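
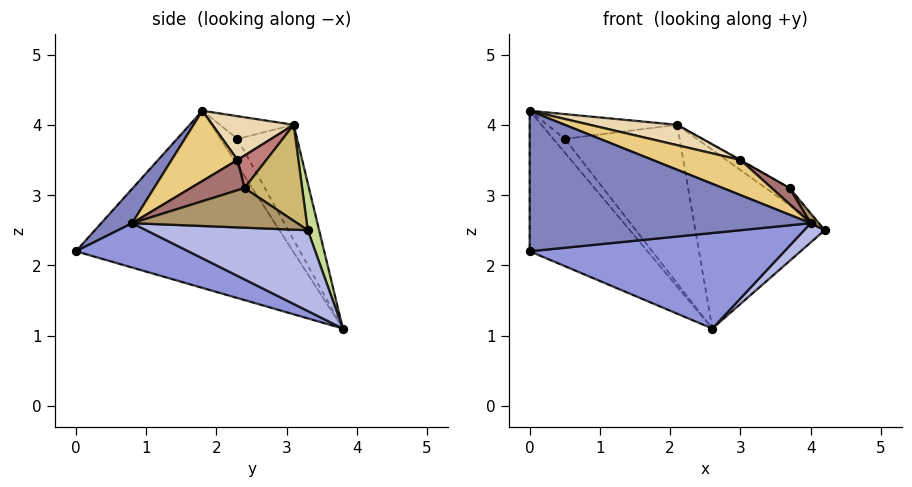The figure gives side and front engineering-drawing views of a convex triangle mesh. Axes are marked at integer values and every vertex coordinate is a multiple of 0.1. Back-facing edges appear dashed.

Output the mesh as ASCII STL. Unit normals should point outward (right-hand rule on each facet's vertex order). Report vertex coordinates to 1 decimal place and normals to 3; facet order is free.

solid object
 facet normal -0.808 0.438 -0.395
  outer loop
   vertex 2.6 3.8 1.1
   vertex 0.0 0.0 2.2
   vertex 0.0 1.8 4.2
  endloop
 endfacet
 facet normal 0.081 -0.741 0.667
  outer loop
   vertex 4.0 0.8 2.6
   vertex 0.0 1.8 4.2
   vertex 0.0 0.0 2.2
  endloop
 endfacet
 facet normal 0.167 -0.378 -0.911
  outer loop
   vertex 4.0 0.8 2.6
   vertex 0.0 0.0 2.2
   vertex 2.6 3.8 1.1
  endloop
 endfacet
 facet normal 0.642 -0.082 -0.763
  outer loop
   vertex 4.0 0.8 2.6
   vertex 2.6 3.8 1.1
   vertex 4.2 3.3 2.5
  endloop
 endfacet
 facet normal -0.785 0.534 -0.314
  outer loop
   vertex 0.5 2.3 3.8
   vertex 2.6 3.8 1.1
   vertex 0.0 1.8 4.2
  endloop
 endfacet
 facet normal -0.447 0.787 0.425
  outer loop
   vertex 2.1 3.1 4.0
   vertex 0.5 2.3 3.8
   vertex 0.0 1.8 4.2
  endloop
 endfacet
 facet normal 0.085 0.965 0.248
  outer loop
   vertex 2.1 3.1 4.0
   vertex 4.2 3.3 2.5
   vertex 2.6 3.8 1.1
  endloop
 endfacet
 facet normal -0.457 0.880 0.134
  outer loop
   vertex 2.1 3.1 4.0
   vertex 2.6 3.8 1.1
   vertex 0.5 2.3 3.8
  endloop
 endfacet
 facet normal 0.796 -0.040 0.604
  outer loop
   vertex 3.7 2.4 3.1
   vertex 4.0 0.8 2.6
   vertex 4.2 3.3 2.5
  endloop
 endfacet
 facet normal 0.551 0.229 0.802
  outer loop
   vertex 3.7 2.4 3.1
   vertex 4.2 3.3 2.5
   vertex 2.1 3.1 4.0
  endloop
 endfacet
 facet normal 0.268 -0.358 0.894
  outer loop
   vertex 3.0 2.3 3.5
   vertex 0.0 1.8 4.2
   vertex 4.0 0.8 2.6
  endloop
 endfacet
 facet normal 0.262 -0.282 0.923
  outer loop
   vertex 3.0 2.3 3.5
   vertex 2.1 3.1 4.0
   vertex 0.0 1.8 4.2
  endloop
 endfacet
 facet normal 0.507 -0.169 0.845
  outer loop
   vertex 3.0 2.3 3.5
   vertex 4.0 0.8 2.6
   vertex 3.7 2.4 3.1
  endloop
 endfacet
 facet normal 0.495 0.013 0.869
  outer loop
   vertex 3.0 2.3 3.5
   vertex 3.7 2.4 3.1
   vertex 2.1 3.1 4.0
  endloop
 endfacet
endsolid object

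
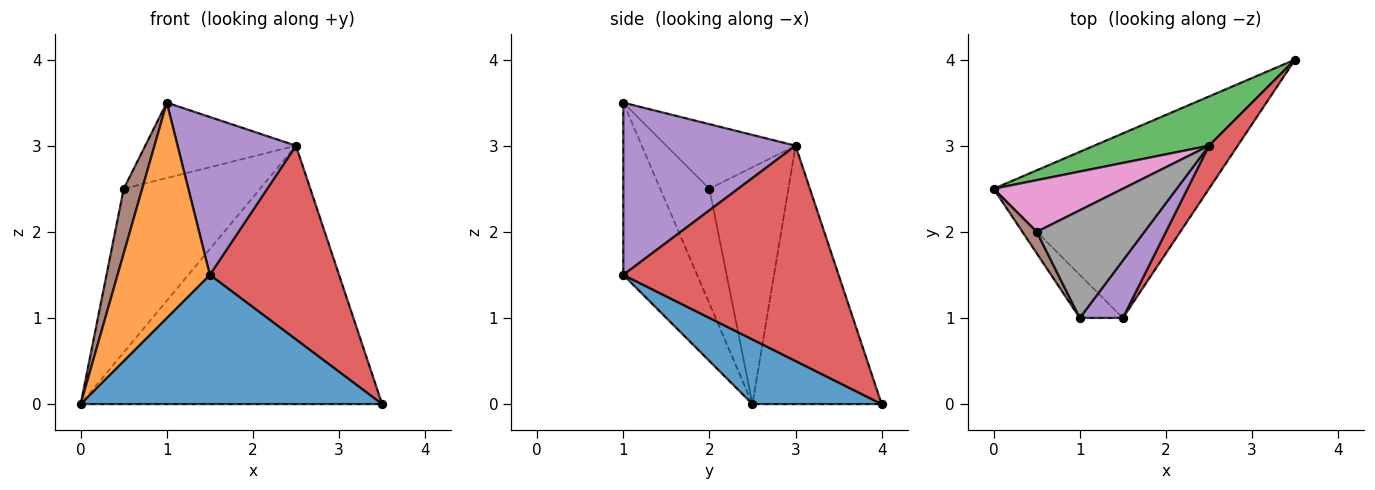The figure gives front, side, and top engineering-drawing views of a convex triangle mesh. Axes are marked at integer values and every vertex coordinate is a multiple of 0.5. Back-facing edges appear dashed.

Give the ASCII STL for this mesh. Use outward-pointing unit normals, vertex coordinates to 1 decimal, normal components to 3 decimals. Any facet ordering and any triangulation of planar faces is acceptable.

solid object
 facet normal 0.239 -0.557 -0.796
  outer loop
   vertex 1.5 1.0 1.5
   vertex 0.0 2.5 0.0
   vertex 3.5 4.0 0.0
  endloop
 endfacet
 facet normal -0.617 -0.772 -0.154
  outer loop
   vertex 1.0 1.0 3.5
   vertex 0.0 2.5 0.0
   vertex 1.5 1.0 1.5
  endloop
 endfacet
 facet normal -0.388 0.905 0.172
  outer loop
   vertex 2.5 3.0 3.0
   vertex 3.5 4.0 0.0
   vertex 0.0 2.5 0.0
  endloop
 endfacet
 facet normal 0.852 -0.511 0.114
  outer loop
   vertex 2.5 3.0 3.0
   vertex 1.5 1.0 1.5
   vertex 3.5 4.0 0.0
  endloop
 endfacet
 facet normal 0.807 -0.555 0.202
  outer loop
   vertex 2.5 3.0 3.0
   vertex 1.0 1.0 3.5
   vertex 1.5 1.0 1.5
  endloop
 endfacet
 facet normal -0.930 -0.349 0.116
  outer loop
   vertex 0.5 2.0 2.5
   vertex 0.0 2.5 0.0
   vertex 1.0 1.0 3.5
  endloop
 endfacet
 facet normal -0.483 0.835 0.264
  outer loop
   vertex 0.5 2.0 2.5
   vertex 2.5 3.0 3.0
   vertex 0.0 2.5 0.0
  endloop
 endfacet
 facet normal -0.441 0.515 0.735
  outer loop
   vertex 0.5 2.0 2.5
   vertex 1.0 1.0 3.5
   vertex 2.5 3.0 3.0
  endloop
 endfacet
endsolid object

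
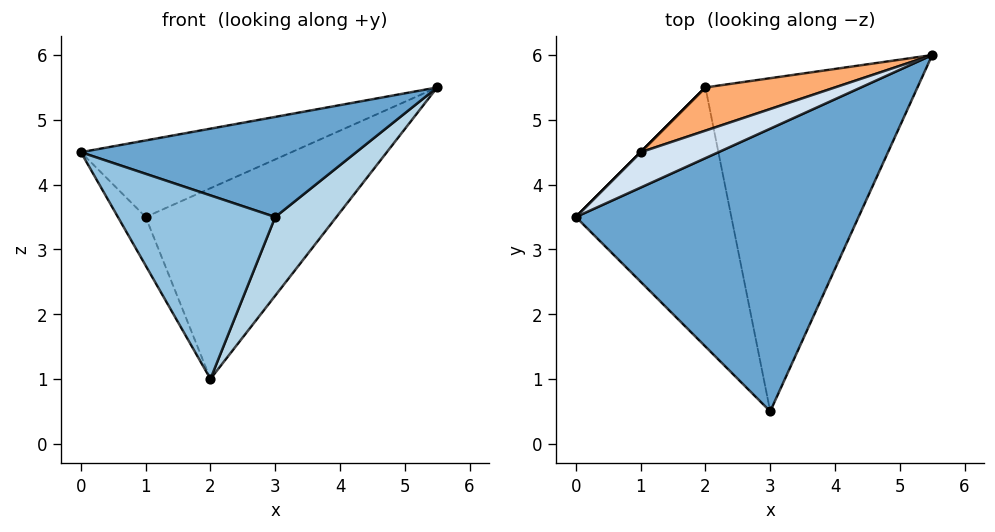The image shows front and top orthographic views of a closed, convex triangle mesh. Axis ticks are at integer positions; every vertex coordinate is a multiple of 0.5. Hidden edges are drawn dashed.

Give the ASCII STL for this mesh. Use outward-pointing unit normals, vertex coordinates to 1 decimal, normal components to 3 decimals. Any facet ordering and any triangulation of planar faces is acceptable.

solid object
 facet normal -0.020 -0.334 0.942
  outer loop
   vertex 3.0 0.5 3.5
   vertex 5.5 6.0 5.5
   vertex 0.0 3.5 4.5
  endloop
 endfacet
 facet normal -0.648 -0.440 -0.622
  outer loop
   vertex 2.0 5.5 1.0
   vertex 3.0 0.5 3.5
   vertex 0.0 3.5 4.5
  endloop
 endfacet
 facet normal 0.789 -0.141 -0.598
  outer loop
   vertex 2.0 5.5 1.0
   vertex 5.5 6.0 5.5
   vertex 3.0 0.5 3.5
  endloop
 endfacet
 facet normal -0.439 0.816 0.376
  outer loop
   vertex 1.0 4.5 3.5
   vertex 0.0 3.5 4.5
   vertex 5.5 6.0 5.5
  endloop
 endfacet
 facet normal -0.707 0.707 0.000
  outer loop
   vertex 1.0 4.5 3.5
   vertex 2.0 5.5 1.0
   vertex 0.0 3.5 4.5
  endloop
 endfacet
 facet normal -0.390 0.898 0.203
  outer loop
   vertex 1.0 4.5 3.5
   vertex 5.5 6.0 5.5
   vertex 2.0 5.5 1.0
  endloop
 endfacet
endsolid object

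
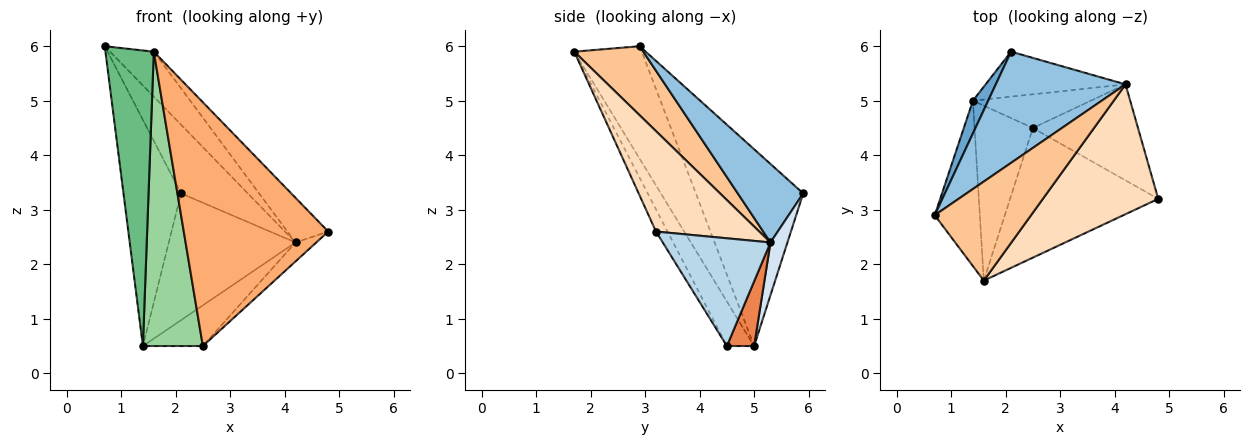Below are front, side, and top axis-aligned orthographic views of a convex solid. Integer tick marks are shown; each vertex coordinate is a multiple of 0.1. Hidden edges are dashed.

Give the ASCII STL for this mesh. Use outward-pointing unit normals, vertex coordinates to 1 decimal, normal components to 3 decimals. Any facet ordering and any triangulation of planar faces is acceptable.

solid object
 facet normal -0.879 0.472 0.068
  outer loop
   vertex 1.4 5.0 0.5
   vertex 0.7 2.9 6.0
   vertex 2.1 5.9 3.3
  endloop
 endfacet
 facet normal 0.458 0.467 0.756
  outer loop
   vertex 4.2 5.3 2.4
   vertex 2.1 5.9 3.3
   vertex 0.7 2.9 6.0
  endloop
 endfacet
 facet normal 0.709 0.137 -0.692
  outer loop
   vertex 4.2 5.3 2.4
   vertex 4.8 3.2 2.6
   vertex 2.5 4.5 0.5
  endloop
 endfacet
 facet normal 0.125 0.935 -0.332
  outer loop
   vertex 4.2 5.3 2.4
   vertex 1.4 5.0 0.5
   vertex 2.1 5.9 3.3
  endloop
 endfacet
 facet normal 0.330 0.727 -0.602
  outer loop
   vertex 4.2 5.3 2.4
   vertex 2.5 4.5 0.5
   vertex 1.4 5.0 0.5
  endloop
 endfacet
 facet normal -0.070 -0.881 -0.468
  outer loop
   vertex 1.6 1.7 5.9
   vertex 2.5 4.5 0.5
   vertex 4.8 3.2 2.6
  endloop
 endfacet
 facet normal 0.547 0.346 0.762
  outer loop
   vertex 1.6 1.7 5.9
   vertex 4.2 5.3 2.4
   vertex 0.7 2.9 6.0
  endloop
 endfacet
 facet normal 0.635 0.251 0.730
  outer loop
   vertex 1.6 1.7 5.9
   vertex 4.8 3.2 2.6
   vertex 4.2 5.3 2.4
  endloop
 endfacet
 facet normal -0.773 -0.554 -0.310
  outer loop
   vertex 1.6 1.7 5.9
   vertex 0.7 2.9 6.0
   vertex 1.4 5.0 0.5
  endloop
 endfacet
 facet normal -0.364 -0.801 -0.476
  outer loop
   vertex 1.6 1.7 5.9
   vertex 1.4 5.0 0.5
   vertex 2.5 4.5 0.5
  endloop
 endfacet
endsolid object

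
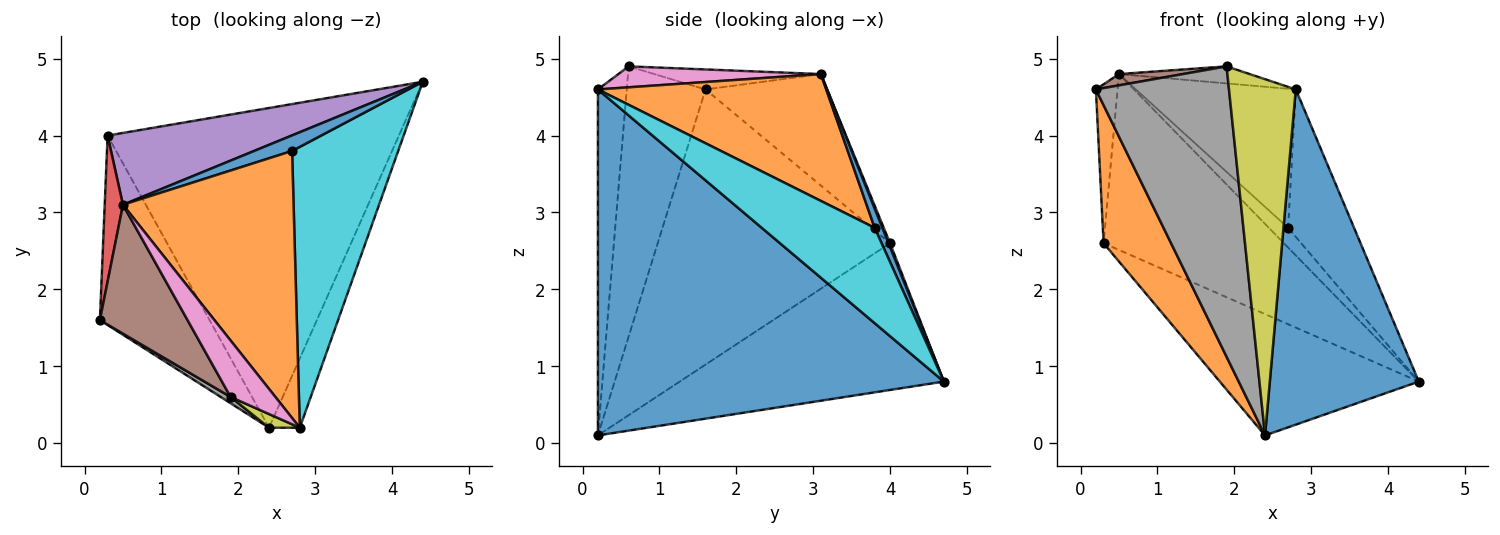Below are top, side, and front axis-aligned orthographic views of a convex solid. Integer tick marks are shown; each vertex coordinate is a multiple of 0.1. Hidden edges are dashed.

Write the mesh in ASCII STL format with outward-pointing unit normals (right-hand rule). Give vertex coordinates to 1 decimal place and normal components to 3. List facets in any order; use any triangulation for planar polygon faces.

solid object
 facet normal 0.915 -0.394 -0.081
  outer loop
   vertex 2.4 0.2 0.1
   vertex 4.4 4.7 0.8
   vertex 2.8 0.2 4.6
  endloop
 endfacet
 facet normal -0.897 -0.260 -0.357
  outer loop
   vertex 0.3 4.0 2.6
   vertex 2.4 0.2 0.1
   vertex 0.2 1.6 4.6
  endloop
 endfacet
 facet normal -0.426 0.321 -0.846
  outer loop
   vertex 0.3 4.0 2.6
   vertex 4.4 4.7 0.8
   vertex 2.4 0.2 0.1
  endloop
 endfacet
 facet normal -0.972 0.173 0.159
  outer loop
   vertex 0.5 3.1 4.8
   vertex 0.3 4.0 2.6
   vertex 0.2 1.6 4.6
  endloop
 endfacet
 facet normal 0.008 0.926 0.378
  outer loop
   vertex 0.5 3.1 4.8
   vertex 4.4 4.7 0.8
   vertex 0.3 4.0 2.6
  endloop
 endfacet
 facet normal -0.222 -0.085 0.971
  outer loop
   vertex 1.9 0.6 4.9
   vertex 0.5 3.1 4.8
   vertex 0.2 1.6 4.6
  endloop
 endfacet
 facet normal 0.408 0.264 0.874
  outer loop
   vertex 1.9 0.6 4.9
   vertex 2.8 0.2 4.6
   vertex 0.5 3.1 4.8
  endloop
 endfacet
 facet normal -0.509 -0.860 0.019
  outer loop
   vertex 1.9 0.6 4.9
   vertex 0.2 1.6 4.6
   vertex 2.4 0.2 0.1
  endloop
 endfacet
 facet normal -0.396 -0.918 0.035
  outer loop
   vertex 1.9 0.6 4.9
   vertex 2.4 0.2 0.1
   vertex 2.8 0.2 4.6
  endloop
 endfacet
 facet normal 0.623 0.364 0.693
  outer loop
   vertex 2.7 3.8 2.8
   vertex 2.8 0.2 4.6
   vertex 4.4 4.7 0.8
  endloop
 endfacet
 facet normal 0.299 0.749 0.591
  outer loop
   vertex 2.7 3.8 2.8
   vertex 4.4 4.7 0.8
   vertex 0.5 3.1 4.8
  endloop
 endfacet
 facet normal 0.550 0.386 0.740
  outer loop
   vertex 2.7 3.8 2.8
   vertex 0.5 3.1 4.8
   vertex 2.8 0.2 4.6
  endloop
 endfacet
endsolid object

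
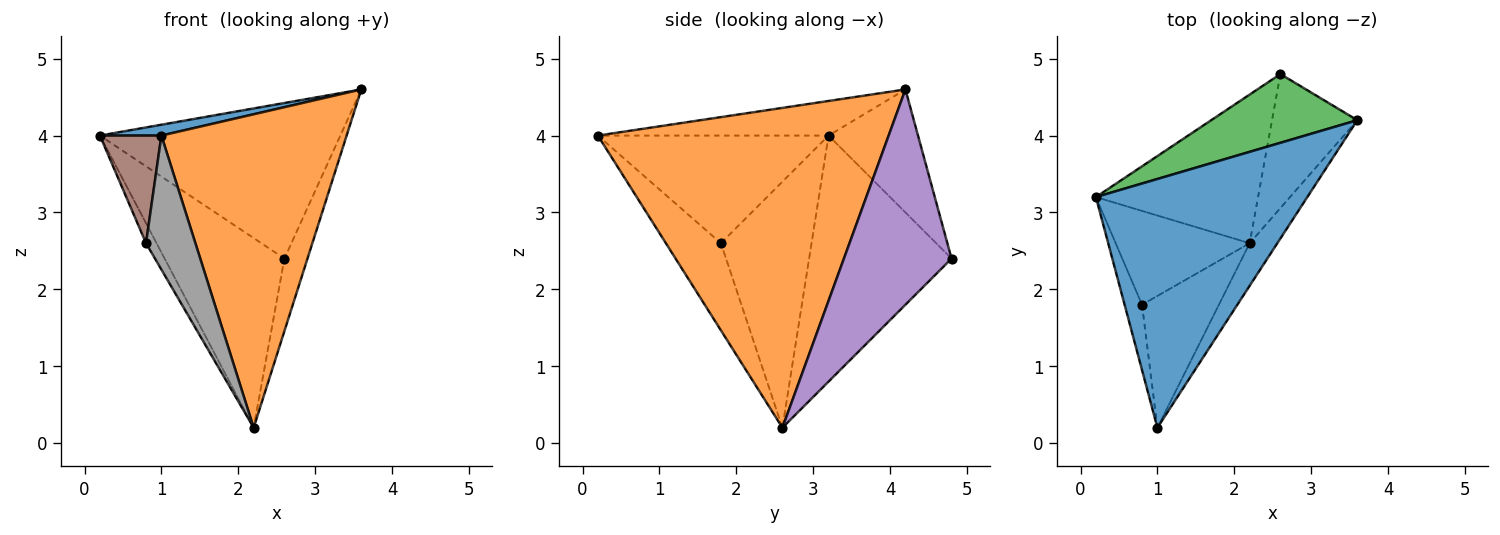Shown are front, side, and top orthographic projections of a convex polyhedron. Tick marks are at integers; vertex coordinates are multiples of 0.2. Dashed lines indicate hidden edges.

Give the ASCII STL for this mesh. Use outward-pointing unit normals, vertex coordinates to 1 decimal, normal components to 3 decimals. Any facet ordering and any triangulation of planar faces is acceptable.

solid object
 facet normal -0.161 -0.043 0.986
  outer loop
   vertex 1.0 0.2 4.0
   vertex 3.6 4.2 4.6
   vertex 0.2 3.2 4.0
  endloop
 endfacet
 facet normal 0.841 -0.536 -0.073
  outer loop
   vertex 2.2 2.6 0.2
   vertex 3.6 4.2 4.6
   vertex 1.0 0.2 4.0
  endloop
 endfacet
 facet normal -0.322 0.866 0.383
  outer loop
   vertex 2.6 4.8 2.4
   vertex 0.2 3.2 4.0
   vertex 3.6 4.2 4.6
  endloop
 endfacet
 facet normal -0.683 0.575 -0.450
  outer loop
   vertex 2.6 4.8 2.4
   vertex 2.2 2.6 0.2
   vertex 0.2 3.2 4.0
  endloop
 endfacet
 facet normal 0.912 0.195 -0.361
  outer loop
   vertex 2.6 4.8 2.4
   vertex 3.6 4.2 4.6
   vertex 2.2 2.6 0.2
  endloop
 endfacet
 facet normal -0.955 -0.255 -0.155
  outer loop
   vertex 0.8 1.8 2.6
   vertex 1.0 0.2 4.0
   vertex 0.2 3.2 4.0
  endloop
 endfacet
 facet normal -0.874 0.101 -0.476
  outer loop
   vertex 0.8 1.8 2.6
   vertex 0.2 3.2 4.0
   vertex 2.2 2.6 0.2
  endloop
 endfacet
 facet normal -0.622 -0.558 -0.549
  outer loop
   vertex 0.8 1.8 2.6
   vertex 2.2 2.6 0.2
   vertex 1.0 0.2 4.0
  endloop
 endfacet
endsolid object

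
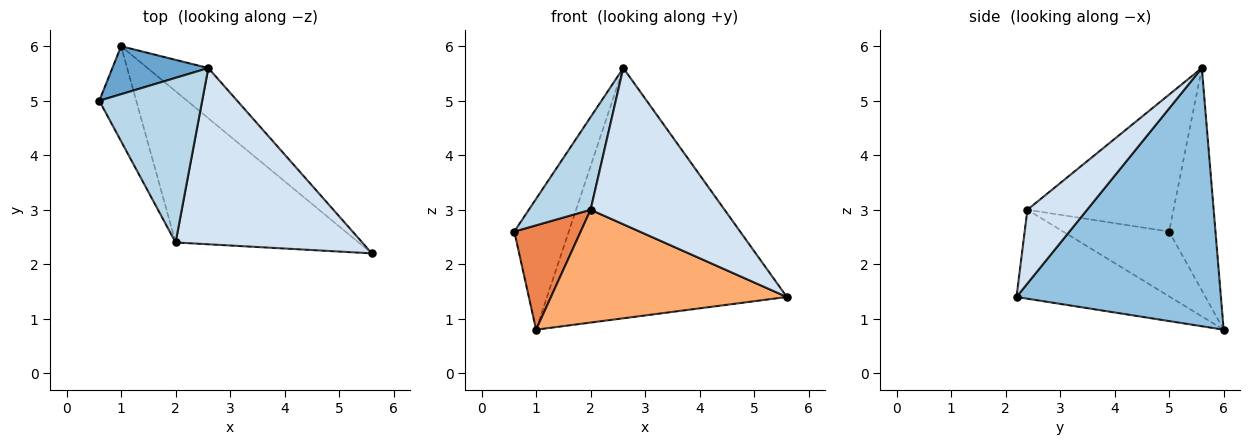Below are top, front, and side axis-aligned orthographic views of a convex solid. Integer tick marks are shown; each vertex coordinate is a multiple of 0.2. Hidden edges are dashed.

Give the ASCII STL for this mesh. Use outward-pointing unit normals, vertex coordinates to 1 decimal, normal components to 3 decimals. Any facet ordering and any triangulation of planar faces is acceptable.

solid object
 facet normal -0.624 0.734 0.269
  outer loop
   vertex 1.0 6.0 0.8
   vertex 0.6 5.0 2.6
   vertex 2.6 5.6 5.6
  endloop
 endfacet
 facet normal 0.641 0.752 -0.151
  outer loop
   vertex 1.0 6.0 0.8
   vertex 2.6 5.6 5.6
   vertex 5.6 2.2 1.4
  endloop
 endfacet
 facet normal -0.757 -0.320 0.569
  outer loop
   vertex 2.0 2.4 3.0
   vertex 2.6 5.6 5.6
   vertex 0.6 5.0 2.6
  endloop
 endfacet
 facet normal 0.284 -0.636 0.718
  outer loop
   vertex 2.0 2.4 3.0
   vertex 5.6 2.2 1.4
   vertex 2.6 5.6 5.6
  endloop
 endfacet
 facet normal -0.763 -0.478 -0.435
  outer loop
   vertex 2.0 2.4 3.0
   vertex 0.6 5.0 2.6
   vertex 1.0 6.0 0.8
  endloop
 endfacet
 facet normal -0.363 -0.557 -0.747
  outer loop
   vertex 2.0 2.4 3.0
   vertex 1.0 6.0 0.8
   vertex 5.6 2.2 1.4
  endloop
 endfacet
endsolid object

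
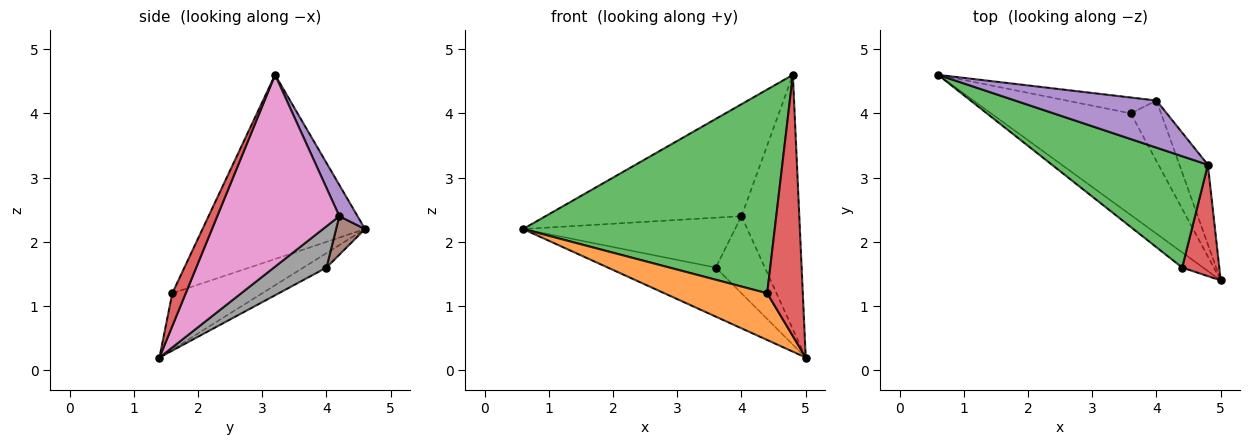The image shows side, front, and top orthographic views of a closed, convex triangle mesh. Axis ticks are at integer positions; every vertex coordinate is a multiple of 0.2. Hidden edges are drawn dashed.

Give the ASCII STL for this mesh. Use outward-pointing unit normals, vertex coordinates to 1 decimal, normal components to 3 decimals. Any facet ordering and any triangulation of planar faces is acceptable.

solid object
 facet normal -0.093 0.433 -0.897
  outer loop
   vertex 3.6 4.0 1.6
   vertex 5.0 1.4 0.2
   vertex 0.6 4.6 2.2
  endloop
 endfacet
 facet normal -0.640 -0.731 -0.238
  outer loop
   vertex 4.4 1.6 1.2
   vertex 0.6 4.6 2.2
   vertex 5.0 1.4 0.2
  endloop
 endfacet
 facet normal -0.493 -0.763 0.417
  outer loop
   vertex 4.4 1.6 1.2
   vertex 4.8 3.2 4.6
   vertex 0.6 4.6 2.2
  endloop
 endfacet
 facet normal 0.328 -0.869 0.370
  outer loop
   vertex 4.4 1.6 1.2
   vertex 5.0 1.4 0.2
   vertex 4.8 3.2 4.6
  endloop
 endfacet
 facet normal 0.085 0.918 0.386
  outer loop
   vertex 4.0 4.2 2.4
   vertex 0.6 4.6 2.2
   vertex 4.8 3.2 4.6
  endloop
 endfacet
 facet normal 0.129 0.945 -0.301
  outer loop
   vertex 4.0 4.2 2.4
   vertex 3.6 4.0 1.6
   vertex 0.6 4.6 2.2
  endloop
 endfacet
 facet normal 0.896 0.424 -0.133
  outer loop
   vertex 4.0 4.2 2.4
   vertex 4.8 3.2 4.6
   vertex 5.0 1.4 0.2
  endloop
 endfacet
 facet normal 0.644 0.601 -0.472
  outer loop
   vertex 4.0 4.2 2.4
   vertex 5.0 1.4 0.2
   vertex 3.6 4.0 1.6
  endloop
 endfacet
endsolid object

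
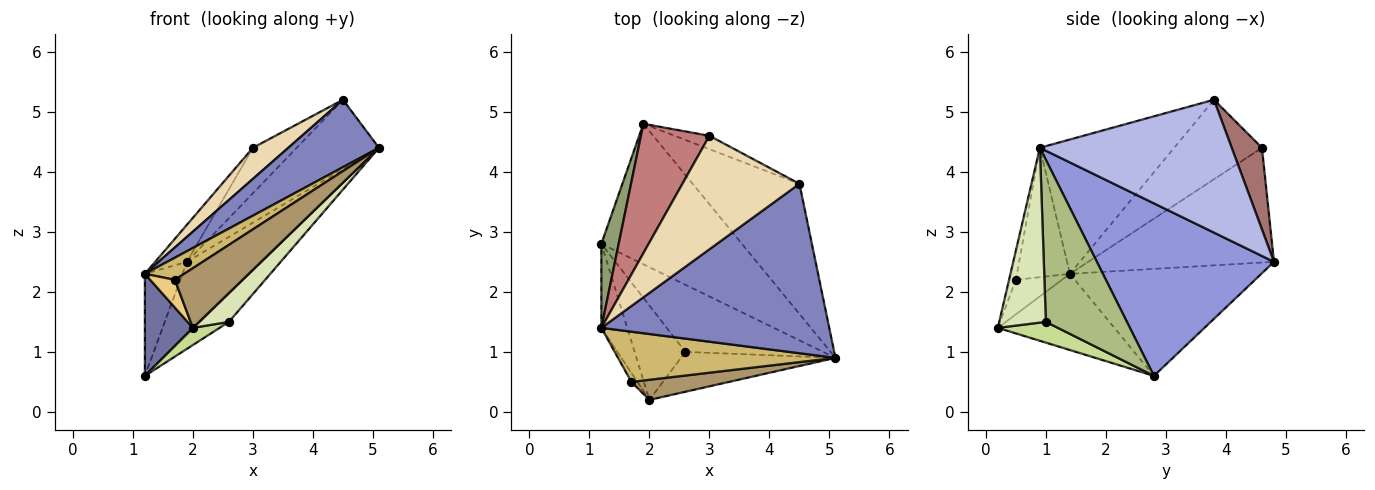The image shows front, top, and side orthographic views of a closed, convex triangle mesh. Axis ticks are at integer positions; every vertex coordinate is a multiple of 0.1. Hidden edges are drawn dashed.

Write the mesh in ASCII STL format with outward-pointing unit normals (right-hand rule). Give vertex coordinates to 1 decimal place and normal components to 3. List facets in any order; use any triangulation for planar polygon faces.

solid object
 facet normal -0.882 -0.364 -0.299
  outer loop
   vertex 1.2 1.4 2.3
   vertex 1.2 2.8 0.6
   vertex 2.0 0.2 1.4
  endloop
 endfacet
 facet normal -0.480 -0.324 0.815
  outer loop
   vertex 1.2 1.4 2.3
   vertex 5.1 0.9 4.4
   vertex 4.5 3.8 5.2
  endloop
 endfacet
 facet normal 0.737 0.312 -0.600
  outer loop
   vertex 1.9 4.8 2.5
   vertex 5.1 0.9 4.4
   vertex 1.2 2.8 0.6
  endloop
 endfacet
 facet normal 0.739 0.317 -0.594
  outer loop
   vertex 1.9 4.8 2.5
   vertex 4.5 3.8 5.2
   vertex 5.1 0.9 4.4
  endloop
 endfacet
 facet normal -0.969 0.190 0.157
  outer loop
   vertex 1.9 4.8 2.5
   vertex 1.2 2.8 0.6
   vertex 1.2 1.4 2.3
  endloop
 endfacet
 facet normal 0.736 0.260 -0.625
  outer loop
   vertex 2.6 1.0 1.5
   vertex 1.2 2.8 0.6
   vertex 5.1 0.9 4.4
  endloop
 endfacet
 facet normal 0.373 -0.166 -0.913
  outer loop
   vertex 2.6 1.0 1.5
   vertex 2.0 0.2 1.4
   vertex 1.2 2.8 0.6
  endloop
 endfacet
 facet normal 0.676 -0.432 -0.597
  outer loop
   vertex 2.6 1.0 1.5
   vertex 5.1 0.9 4.4
   vertex 2.0 0.2 1.4
  endloop
 endfacet
 facet normal -0.095 -0.943 0.318
  outer loop
   vertex 1.7 0.5 2.2
   vertex 2.0 0.2 1.4
   vertex 5.1 0.9 4.4
  endloop
 endfacet
 facet normal -0.478 -0.355 0.803
  outer loop
   vertex 1.7 0.5 2.2
   vertex 5.1 0.9 4.4
   vertex 1.2 1.4 2.3
  endloop
 endfacet
 facet normal -0.871 -0.467 -0.151
  outer loop
   vertex 1.7 0.5 2.2
   vertex 1.2 1.4 2.3
   vertex 2.0 0.2 1.4
  endloop
 endfacet
 facet normal -0.548 -0.221 0.807
  outer loop
   vertex 3.0 4.6 4.4
   vertex 1.2 1.4 2.3
   vertex 4.5 3.8 5.2
  endloop
 endfacet
 facet normal 0.552 0.800 -0.235
  outer loop
   vertex 3.0 4.6 4.4
   vertex 4.5 3.8 5.2
   vertex 1.9 4.8 2.5
  endloop
 endfacet
 facet normal -0.850 0.145 0.507
  outer loop
   vertex 3.0 4.6 4.4
   vertex 1.9 4.8 2.5
   vertex 1.2 1.4 2.3
  endloop
 endfacet
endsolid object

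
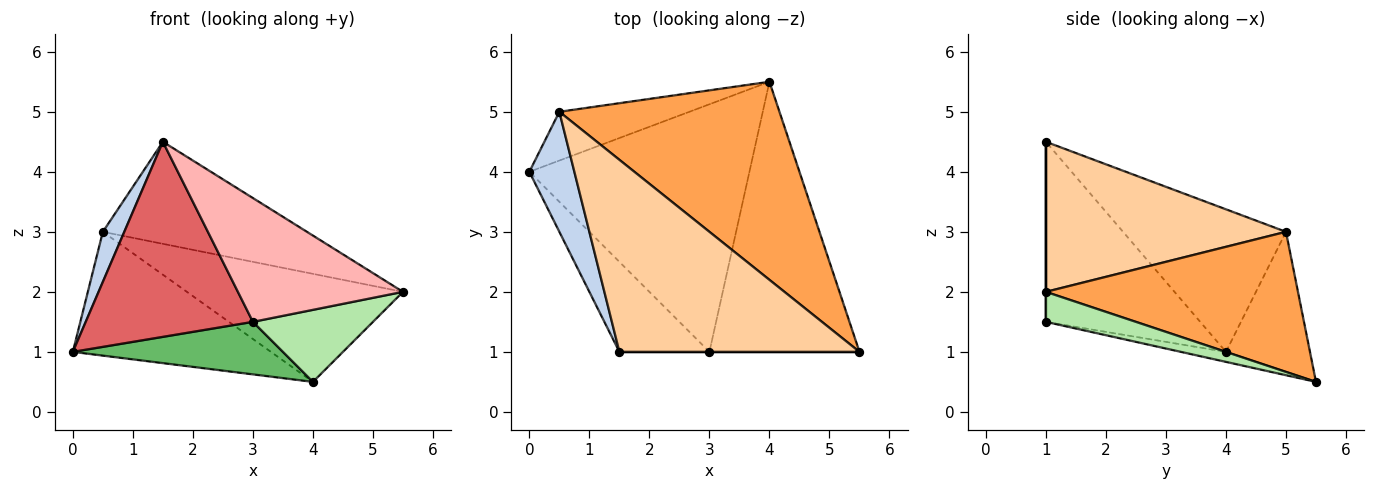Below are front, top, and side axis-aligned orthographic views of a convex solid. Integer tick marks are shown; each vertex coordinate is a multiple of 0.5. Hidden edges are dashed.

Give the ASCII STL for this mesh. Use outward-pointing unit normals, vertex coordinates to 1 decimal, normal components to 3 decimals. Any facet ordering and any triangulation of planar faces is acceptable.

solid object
 facet normal -0.367 0.865 -0.341
  outer loop
   vertex 0.5 5.0 3.0
   vertex 4.0 5.5 0.5
   vertex 0.0 4.0 1.0
  endloop
 endfacet
 facet normal -0.946 -0.124 0.299
  outer loop
   vertex 0.5 5.0 3.0
   vertex 0.0 4.0 1.0
   vertex 1.5 1.0 4.5
  endloop
 endfacet
 facet normal 0.488 0.418 0.766
  outer loop
   vertex 0.5 5.0 3.0
   vertex 5.5 1.0 2.0
   vertex 4.0 5.5 0.5
  endloop
 endfacet
 facet normal 0.483 0.411 0.773
  outer loop
   vertex 0.5 5.0 3.0
   vertex 1.5 1.0 4.5
   vertex 5.5 1.0 2.0
  endloop
 endfacet
 facet normal -0.044 -0.207 -0.977
  outer loop
   vertex 3.0 1.0 1.5
   vertex 0.0 4.0 1.0
   vertex 4.0 5.5 0.5
  endloop
 endfacet
 facet normal 0.190 -0.253 -0.949
  outer loop
   vertex 3.0 1.0 1.5
   vertex 4.0 5.5 0.5
   vertex 5.5 1.0 2.0
  endloop
 endfacet
 facet normal -0.642 -0.696 -0.321
  outer loop
   vertex 3.0 1.0 1.5
   vertex 1.5 1.0 4.5
   vertex 0.0 4.0 1.0
  endloop
 endfacet
 facet normal 0.000 -1.000 0.000
  outer loop
   vertex 3.0 1.0 1.5
   vertex 5.5 1.0 2.0
   vertex 1.5 1.0 4.5
  endloop
 endfacet
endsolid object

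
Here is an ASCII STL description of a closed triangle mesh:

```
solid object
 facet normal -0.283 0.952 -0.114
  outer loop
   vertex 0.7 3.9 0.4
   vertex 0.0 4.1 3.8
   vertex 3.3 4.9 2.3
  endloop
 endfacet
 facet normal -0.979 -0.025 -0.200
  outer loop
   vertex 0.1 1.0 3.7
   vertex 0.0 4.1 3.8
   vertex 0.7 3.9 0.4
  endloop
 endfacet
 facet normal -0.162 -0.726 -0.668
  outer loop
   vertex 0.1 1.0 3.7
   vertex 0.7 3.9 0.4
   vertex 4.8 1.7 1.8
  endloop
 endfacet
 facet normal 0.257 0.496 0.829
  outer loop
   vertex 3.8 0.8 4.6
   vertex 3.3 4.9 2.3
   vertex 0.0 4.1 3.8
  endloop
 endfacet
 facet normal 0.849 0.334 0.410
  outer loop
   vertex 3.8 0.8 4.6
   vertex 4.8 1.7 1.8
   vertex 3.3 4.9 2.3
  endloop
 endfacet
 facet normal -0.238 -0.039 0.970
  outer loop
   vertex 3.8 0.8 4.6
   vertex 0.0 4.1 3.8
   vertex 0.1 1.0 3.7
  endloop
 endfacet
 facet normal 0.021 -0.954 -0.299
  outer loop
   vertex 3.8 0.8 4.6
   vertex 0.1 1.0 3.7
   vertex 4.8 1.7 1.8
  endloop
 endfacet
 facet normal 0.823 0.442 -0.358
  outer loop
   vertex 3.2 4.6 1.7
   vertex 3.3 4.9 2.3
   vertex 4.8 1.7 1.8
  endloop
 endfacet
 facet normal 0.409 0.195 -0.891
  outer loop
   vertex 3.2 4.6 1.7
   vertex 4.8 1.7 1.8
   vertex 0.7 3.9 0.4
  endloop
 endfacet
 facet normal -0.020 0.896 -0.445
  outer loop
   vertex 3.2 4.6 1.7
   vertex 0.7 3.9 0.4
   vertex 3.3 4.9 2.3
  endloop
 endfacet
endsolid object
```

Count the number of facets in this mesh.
10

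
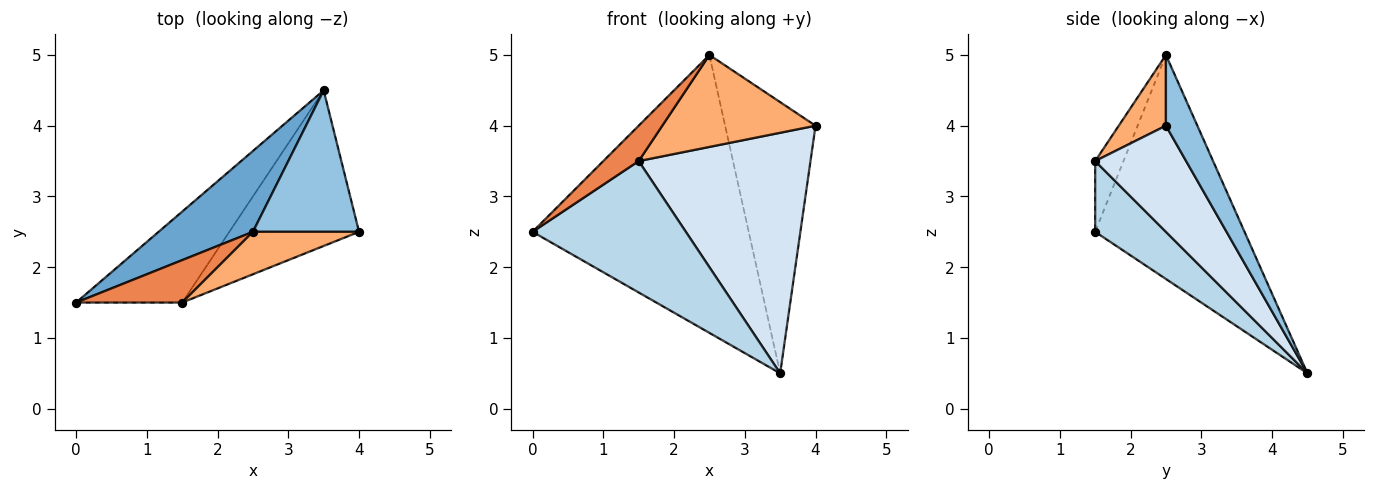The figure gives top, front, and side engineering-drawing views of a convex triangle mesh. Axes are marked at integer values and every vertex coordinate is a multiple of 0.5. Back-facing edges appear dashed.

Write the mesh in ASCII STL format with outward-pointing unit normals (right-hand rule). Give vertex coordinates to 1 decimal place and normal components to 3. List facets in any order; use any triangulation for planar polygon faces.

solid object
 facet normal -0.553 0.800 0.233
  outer loop
   vertex 2.5 2.5 5.0
   vertex 3.5 4.5 0.5
   vertex 0.0 1.5 2.5
  endloop
 endfacet
 facet normal 0.295 0.847 0.442
  outer loop
   vertex 2.5 2.5 5.0
   vertex 4.0 2.5 4.0
   vertex 3.5 4.5 0.5
  endloop
 endfacet
 facet normal 0.355 -0.769 -0.532
  outer loop
   vertex 1.5 1.5 3.5
   vertex 0.0 1.5 2.5
   vertex 3.5 4.5 0.5
  endloop
 endfacet
 facet normal 0.406 -0.767 -0.496
  outer loop
   vertex 1.5 1.5 3.5
   vertex 3.5 4.5 0.5
   vertex 4.0 2.5 4.0
  endloop
 endfacet
 facet normal -0.456 -0.570 0.684
  outer loop
   vertex 1.5 1.5 3.5
   vertex 2.5 2.5 5.0
   vertex 0.0 1.5 2.5
  endloop
 endfacet
 facet normal 0.269 -0.874 0.404
  outer loop
   vertex 1.5 1.5 3.5
   vertex 4.0 2.5 4.0
   vertex 2.5 2.5 5.0
  endloop
 endfacet
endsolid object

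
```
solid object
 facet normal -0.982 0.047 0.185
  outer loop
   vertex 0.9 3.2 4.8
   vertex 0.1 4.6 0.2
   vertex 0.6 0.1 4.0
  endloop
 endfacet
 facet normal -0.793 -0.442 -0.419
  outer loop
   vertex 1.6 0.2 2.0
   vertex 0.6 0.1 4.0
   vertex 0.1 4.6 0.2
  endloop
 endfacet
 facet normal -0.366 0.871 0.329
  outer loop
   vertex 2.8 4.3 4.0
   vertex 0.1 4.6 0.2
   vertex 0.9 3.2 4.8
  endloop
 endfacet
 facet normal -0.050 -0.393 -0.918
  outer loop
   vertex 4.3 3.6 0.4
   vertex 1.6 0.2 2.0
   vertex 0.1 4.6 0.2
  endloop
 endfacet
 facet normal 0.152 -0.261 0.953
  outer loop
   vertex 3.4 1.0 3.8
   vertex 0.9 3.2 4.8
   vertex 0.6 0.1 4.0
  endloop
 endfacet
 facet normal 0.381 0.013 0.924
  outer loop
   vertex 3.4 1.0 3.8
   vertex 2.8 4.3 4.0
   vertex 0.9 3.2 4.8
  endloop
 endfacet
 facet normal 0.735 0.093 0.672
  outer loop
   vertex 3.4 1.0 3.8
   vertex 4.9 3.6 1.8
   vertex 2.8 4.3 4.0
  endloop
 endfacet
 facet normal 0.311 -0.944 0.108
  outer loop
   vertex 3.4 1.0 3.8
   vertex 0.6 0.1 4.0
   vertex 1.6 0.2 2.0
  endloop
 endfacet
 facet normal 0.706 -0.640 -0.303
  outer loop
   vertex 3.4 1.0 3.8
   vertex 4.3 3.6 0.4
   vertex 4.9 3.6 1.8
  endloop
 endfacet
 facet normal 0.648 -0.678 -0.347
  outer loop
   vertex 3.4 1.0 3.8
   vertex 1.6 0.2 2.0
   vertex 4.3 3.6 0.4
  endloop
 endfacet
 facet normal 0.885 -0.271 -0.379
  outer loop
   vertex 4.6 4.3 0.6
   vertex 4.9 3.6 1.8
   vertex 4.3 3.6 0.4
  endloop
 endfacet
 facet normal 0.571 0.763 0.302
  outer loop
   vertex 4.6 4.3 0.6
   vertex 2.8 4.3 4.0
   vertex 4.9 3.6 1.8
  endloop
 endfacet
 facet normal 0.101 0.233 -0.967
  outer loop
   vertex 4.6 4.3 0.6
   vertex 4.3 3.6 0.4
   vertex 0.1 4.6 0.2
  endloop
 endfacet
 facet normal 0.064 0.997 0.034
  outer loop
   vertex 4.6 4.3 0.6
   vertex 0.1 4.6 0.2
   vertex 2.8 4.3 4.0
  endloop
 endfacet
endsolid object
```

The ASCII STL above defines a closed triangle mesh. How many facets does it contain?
14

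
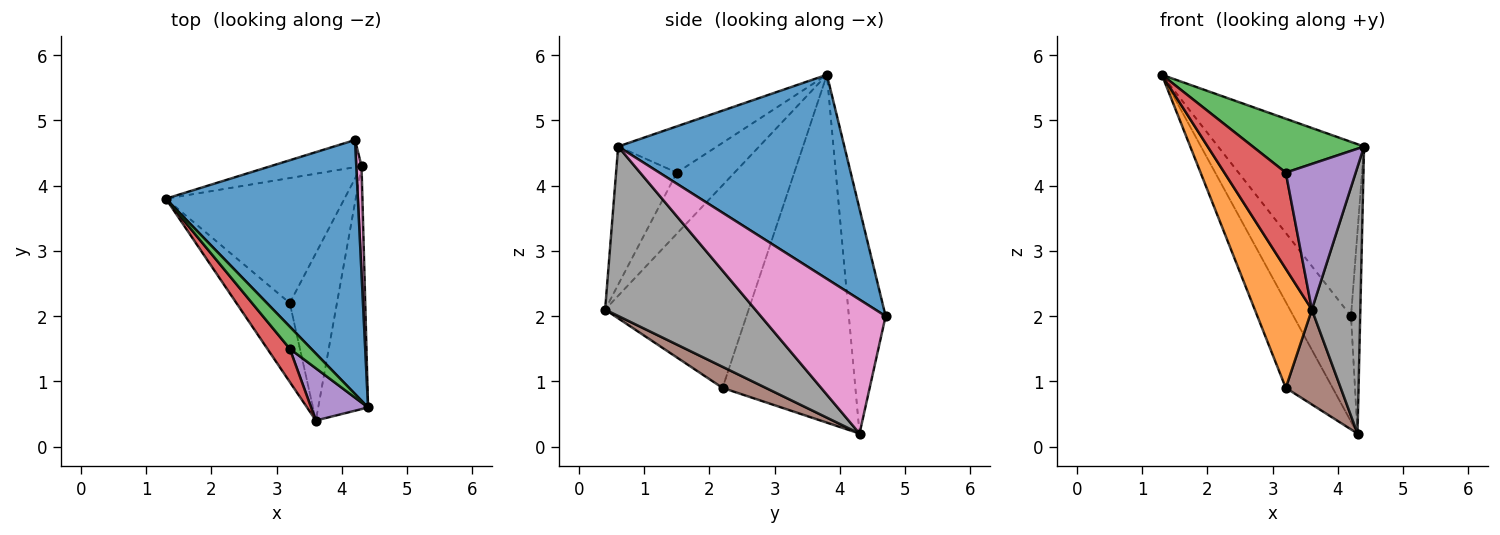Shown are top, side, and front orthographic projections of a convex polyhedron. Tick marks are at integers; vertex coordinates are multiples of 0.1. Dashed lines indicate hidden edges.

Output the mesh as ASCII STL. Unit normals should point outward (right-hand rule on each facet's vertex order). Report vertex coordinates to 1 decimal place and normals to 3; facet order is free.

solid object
 facet normal 0.659 0.425 0.620
  outer loop
   vertex 4.2 4.7 2.0
   vertex 1.3 3.8 5.7
   vertex 4.4 0.6 4.6
  endloop
 endfacet
 facet normal -0.903 -0.359 -0.238
  outer loop
   vertex 3.2 2.2 0.9
   vertex 3.6 0.4 2.1
   vertex 1.3 3.8 5.7
  endloop
 endfacet
 facet normal -0.634 -0.715 0.293
  outer loop
   vertex 3.2 1.5 4.2
   vertex 4.4 0.6 4.6
   vertex 1.3 3.8 5.7
  endloop
 endfacet
 facet normal -0.663 -0.707 0.244
  outer loop
   vertex 3.2 1.5 4.2
   vertex 1.3 3.8 5.7
   vertex 3.6 0.4 2.1
  endloop
 endfacet
 facet normal -0.633 -0.729 0.261
  outer loop
   vertex 3.2 1.5 4.2
   vertex 3.6 0.4 2.1
   vertex 4.4 0.6 4.6
  endloop
 endfacet
 facet normal 0.362 -0.460 -0.811
  outer loop
   vertex 4.3 4.3 0.2
   vertex 3.6 0.4 2.1
   vertex 3.2 2.2 0.9
  endloop
 endfacet
 facet normal 0.997 0.073 0.039
  outer loop
   vertex 4.3 4.3 0.2
   vertex 4.2 4.7 2.0
   vertex 4.4 0.6 4.6
  endloop
 endfacet
 facet normal 0.916 -0.296 -0.270
  outer loop
   vertex 4.3 4.3 0.2
   vertex 4.4 0.6 4.6
   vertex 3.6 0.4 2.1
  endloop
 endfacet
 facet normal -0.526 0.823 -0.212
  outer loop
   vertex 4.3 4.3 0.2
   vertex 1.3 3.8 5.7
   vertex 4.2 4.7 2.0
  endloop
 endfacet
 facet normal -0.849 0.299 -0.436
  outer loop
   vertex 4.3 4.3 0.2
   vertex 3.2 2.2 0.9
   vertex 1.3 3.8 5.7
  endloop
 endfacet
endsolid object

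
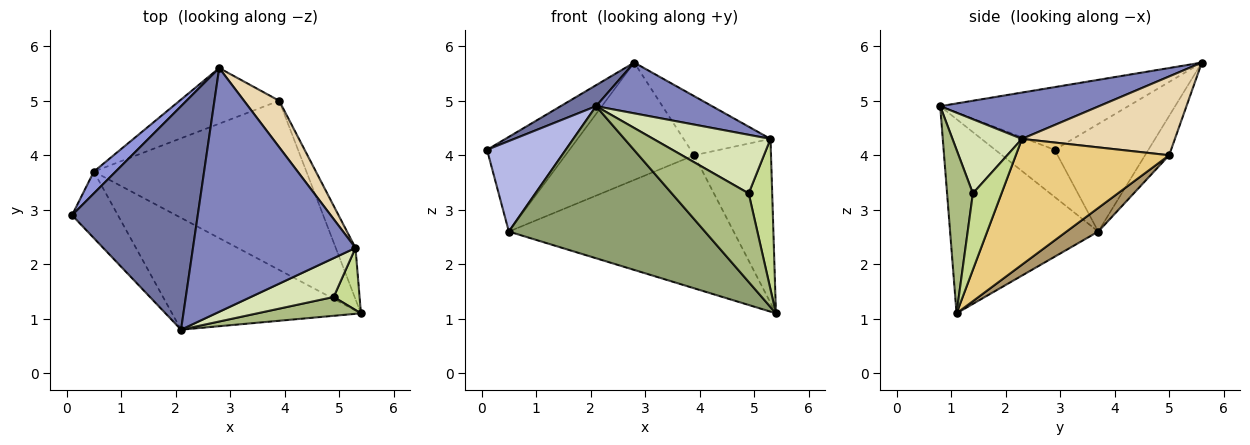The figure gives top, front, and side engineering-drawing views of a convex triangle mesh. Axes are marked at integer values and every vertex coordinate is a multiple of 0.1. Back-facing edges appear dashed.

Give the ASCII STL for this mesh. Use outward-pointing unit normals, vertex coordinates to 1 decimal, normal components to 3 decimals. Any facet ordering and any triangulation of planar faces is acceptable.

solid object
 facet normal -0.445 -0.084 0.892
  outer loop
   vertex 2.1 0.8 4.9
   vertex 2.8 5.6 5.7
   vertex 0.1 2.9 4.1
  endloop
 endfacet
 facet normal 0.269 -0.196 0.943
  outer loop
   vertex 5.3 2.3 4.3
   vertex 2.8 5.6 5.7
   vertex 2.1 0.8 4.9
  endloop
 endfacet
 facet normal -0.742 0.653 0.150
  outer loop
   vertex 0.5 3.7 2.6
   vertex 0.1 2.9 4.1
   vertex 2.8 5.6 5.7
  endloop
 endfacet
 facet normal -0.520 -0.688 -0.506
  outer loop
   vertex 0.5 3.7 2.6
   vertex 2.1 0.8 4.9
   vertex 0.1 2.9 4.1
  endloop
 endfacet
 facet normal -0.520 -0.688 -0.506
  outer loop
   vertex 0.5 3.7 2.6
   vertex 5.4 1.1 1.1
   vertex 2.1 0.8 4.9
  endloop
 endfacet
 facet normal 0.312 -0.929 0.198
  outer loop
   vertex 4.9 1.4 3.3
   vertex 2.1 0.8 4.9
   vertex 5.4 1.1 1.1
  endloop
 endfacet
 facet normal 0.747 -0.614 0.254
  outer loop
   vertex 4.9 1.4 3.3
   vertex 5.4 1.1 1.1
   vertex 5.3 2.3 4.3
  endloop
 endfacet
 facet normal 0.443 -0.747 0.495
  outer loop
   vertex 4.9 1.4 3.3
   vertex 5.3 2.3 4.3
   vertex 2.1 0.8 4.9
  endloop
 endfacet
 facet normal 0.087 0.616 -0.783
  outer loop
   vertex 3.9 5.0 4.0
   vertex 5.4 1.1 1.1
   vertex 0.5 3.7 2.6
  endloop
 endfacet
 facet normal -0.167 0.891 -0.422
  outer loop
   vertex 3.9 5.0 4.0
   vertex 0.5 3.7 2.6
   vertex 2.8 5.6 5.7
  endloop
 endfacet
 facet normal 0.885 0.444 -0.139
  outer loop
   vertex 3.9 5.0 4.0
   vertex 5.3 2.3 4.3
   vertex 5.4 1.1 1.1
  endloop
 endfacet
 facet normal 0.811 0.460 0.362
  outer loop
   vertex 3.9 5.0 4.0
   vertex 2.8 5.6 5.7
   vertex 5.3 2.3 4.3
  endloop
 endfacet
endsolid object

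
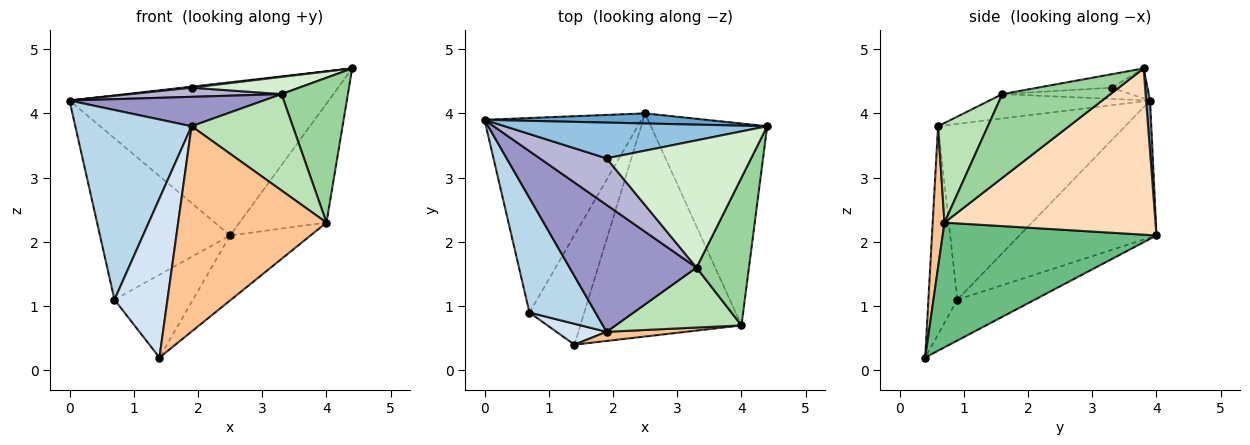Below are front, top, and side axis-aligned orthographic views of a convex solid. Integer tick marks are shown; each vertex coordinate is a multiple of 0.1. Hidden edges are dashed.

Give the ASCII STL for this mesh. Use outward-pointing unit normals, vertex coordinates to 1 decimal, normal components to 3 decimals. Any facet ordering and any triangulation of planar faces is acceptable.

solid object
 facet normal 0.015 0.998 0.066
  outer loop
   vertex 2.5 4.0 2.1
   vertex 0.0 3.9 4.2
   vertex 4.4 3.8 4.7
  endloop
 endfacet
 facet normal -0.114 -0.028 0.993
  outer loop
   vertex 1.9 3.3 4.4
   vertex 4.4 3.8 4.7
   vertex 0.0 3.9 4.2
  endloop
 endfacet
 facet normal -0.809 -0.503 0.304
  outer loop
   vertex 0.7 0.9 1.1
   vertex 1.9 0.6 3.8
   vertex 0.0 3.9 4.2
  endloop
 endfacet
 facet normal -0.476 -0.872 0.115
  outer loop
   vertex 0.7 0.9 1.1
   vertex 1.4 0.4 0.2
   vertex 1.9 0.6 3.8
  endloop
 endfacet
 facet normal -0.558 0.530 -0.639
  outer loop
   vertex 0.7 0.9 1.1
   vertex 0.0 3.9 4.2
   vertex 2.5 4.0 2.1
  endloop
 endfacet
 facet normal -0.511 0.518 -0.686
  outer loop
   vertex 0.7 0.9 1.1
   vertex 2.5 4.0 2.1
   vertex 1.4 0.4 0.2
  endloop
 endfacet
 facet normal 0.079 -0.996 0.044
  outer loop
   vertex 4.0 0.7 2.3
   vertex 1.9 0.6 3.8
   vertex 1.4 0.4 0.2
  endloop
 endfacet
 facet normal 0.776 0.320 -0.543
  outer loop
   vertex 4.0 0.7 2.3
   vertex 2.5 4.0 2.1
   vertex 4.4 3.8 4.7
  endloop
 endfacet
 facet normal 0.597 0.224 -0.771
  outer loop
   vertex 4.0 0.7 2.3
   vertex 1.4 0.4 0.2
   vertex 2.5 4.0 2.1
  endloop
 endfacet
 facet normal 0.752 -0.462 0.471
  outer loop
   vertex 3.3 1.6 4.3
   vertex 4.0 0.7 2.3
   vertex 4.4 3.8 4.7
  endloop
 endfacet
 facet normal 0.385 -0.783 0.487
  outer loop
   vertex 3.3 1.6 4.3
   vertex 1.9 0.6 3.8
   vertex 4.0 0.7 2.3
  endloop
 endfacet
 facet normal -0.092 -0.134 0.987
  outer loop
   vertex 3.3 1.6 4.3
   vertex 4.4 3.8 4.7
   vertex 1.9 3.3 4.4
  endloop
 endfacet
 facet normal -0.184 -0.222 0.958
  outer loop
   vertex 3.3 1.6 4.3
   vertex 0.0 3.9 4.2
   vertex 1.9 0.6 3.8
  endloop
 endfacet
 facet normal -0.162 -0.190 0.968
  outer loop
   vertex 3.3 1.6 4.3
   vertex 1.9 3.3 4.4
   vertex 0.0 3.9 4.2
  endloop
 endfacet
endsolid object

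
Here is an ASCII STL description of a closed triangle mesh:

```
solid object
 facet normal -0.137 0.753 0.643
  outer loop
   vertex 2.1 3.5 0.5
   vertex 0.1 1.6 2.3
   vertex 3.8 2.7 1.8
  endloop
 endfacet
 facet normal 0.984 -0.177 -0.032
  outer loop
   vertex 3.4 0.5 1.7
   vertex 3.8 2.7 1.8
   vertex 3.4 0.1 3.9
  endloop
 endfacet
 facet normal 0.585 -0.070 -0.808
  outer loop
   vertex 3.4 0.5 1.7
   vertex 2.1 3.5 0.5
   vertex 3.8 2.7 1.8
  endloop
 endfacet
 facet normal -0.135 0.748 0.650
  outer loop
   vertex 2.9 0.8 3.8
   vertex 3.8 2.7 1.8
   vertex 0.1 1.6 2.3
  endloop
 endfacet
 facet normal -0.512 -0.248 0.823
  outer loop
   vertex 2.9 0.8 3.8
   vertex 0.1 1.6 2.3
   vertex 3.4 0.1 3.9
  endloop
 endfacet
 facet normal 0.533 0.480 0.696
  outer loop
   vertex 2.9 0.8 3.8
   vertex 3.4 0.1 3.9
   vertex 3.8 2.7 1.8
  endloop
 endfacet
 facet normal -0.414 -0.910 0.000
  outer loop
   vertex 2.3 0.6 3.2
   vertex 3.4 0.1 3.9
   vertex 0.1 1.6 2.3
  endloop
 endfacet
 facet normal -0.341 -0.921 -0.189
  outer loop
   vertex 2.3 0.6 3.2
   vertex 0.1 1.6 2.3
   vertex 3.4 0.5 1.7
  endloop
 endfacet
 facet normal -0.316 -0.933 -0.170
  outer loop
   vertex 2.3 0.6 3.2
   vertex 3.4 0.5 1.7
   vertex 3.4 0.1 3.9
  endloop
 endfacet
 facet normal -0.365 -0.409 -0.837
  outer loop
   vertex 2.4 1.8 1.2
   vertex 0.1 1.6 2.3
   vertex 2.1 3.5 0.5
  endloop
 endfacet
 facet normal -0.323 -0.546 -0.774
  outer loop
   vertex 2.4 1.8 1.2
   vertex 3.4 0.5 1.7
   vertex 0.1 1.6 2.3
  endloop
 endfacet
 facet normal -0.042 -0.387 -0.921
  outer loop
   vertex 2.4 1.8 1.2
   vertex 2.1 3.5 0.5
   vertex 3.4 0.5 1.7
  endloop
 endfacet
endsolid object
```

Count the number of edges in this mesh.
18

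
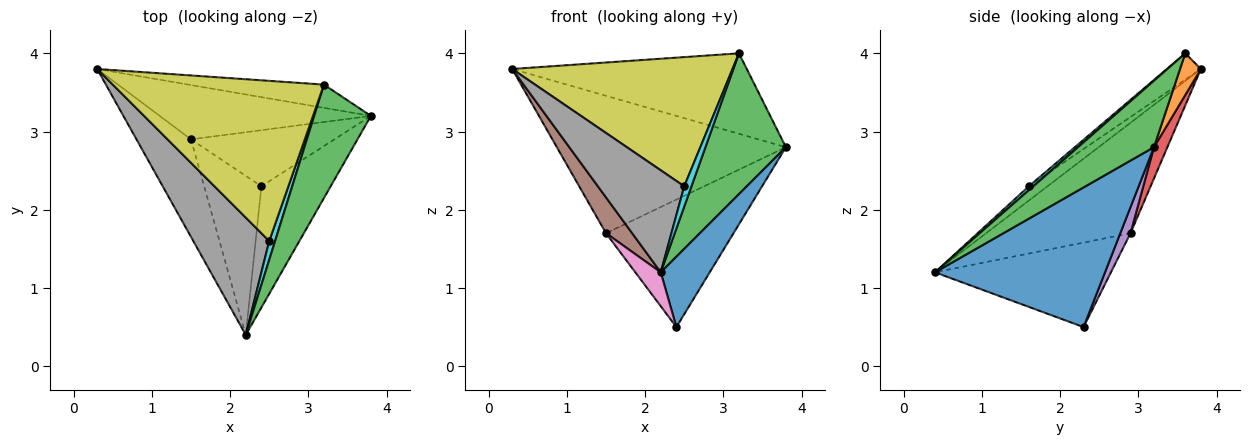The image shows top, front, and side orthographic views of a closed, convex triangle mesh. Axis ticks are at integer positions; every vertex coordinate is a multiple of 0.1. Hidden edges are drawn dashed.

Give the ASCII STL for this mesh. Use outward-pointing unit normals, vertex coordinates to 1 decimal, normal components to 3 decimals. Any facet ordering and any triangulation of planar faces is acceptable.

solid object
 facet normal 0.867 -0.250 -0.430
  outer loop
   vertex 2.4 2.3 0.5
   vertex 3.8 3.2 2.8
   vertex 2.2 0.4 1.2
  endloop
 endfacet
 facet normal 0.085 0.957 -0.277
  outer loop
   vertex 3.2 3.6 4.0
   vertex 3.8 3.2 2.8
   vertex 0.3 3.8 3.8
  endloop
 endfacet
 facet normal 0.592 -0.627 0.505
  outer loop
   vertex 3.2 3.6 4.0
   vertex 2.2 0.4 1.2
   vertex 3.8 3.2 2.8
  endloop
 endfacet
 facet normal 0.054 0.929 -0.367
  outer loop
   vertex 1.5 2.9 1.7
   vertex 0.3 3.8 3.8
   vertex 3.8 3.2 2.8
  endloop
 endfacet
 facet normal 0.073 0.913 -0.402
  outer loop
   vertex 1.5 2.9 1.7
   vertex 3.8 3.2 2.8
   vertex 2.4 2.3 0.5
  endloop
 endfacet
 facet normal -0.885 -0.160 -0.437
  outer loop
   vertex 1.5 2.9 1.7
   vertex 2.2 0.4 1.2
   vertex 0.3 3.8 3.8
  endloop
 endfacet
 facet normal -0.822 -0.119 -0.557
  outer loop
   vertex 1.5 2.9 1.7
   vertex 2.4 2.3 0.5
   vertex 2.2 0.4 1.2
  endloop
 endfacet
 facet normal -0.140 -0.650 0.747
  outer loop
   vertex 2.5 1.6 2.3
   vertex 0.3 3.8 3.8
   vertex 2.2 0.4 1.2
  endloop
 endfacet
 facet normal -0.097 -0.625 0.775
  outer loop
   vertex 2.5 1.6 2.3
   vertex 3.2 3.6 4.0
   vertex 0.3 3.8 3.8
  endloop
 endfacet
 facet normal 0.412 -0.670 0.618
  outer loop
   vertex 2.5 1.6 2.3
   vertex 2.2 0.4 1.2
   vertex 3.2 3.6 4.0
  endloop
 endfacet
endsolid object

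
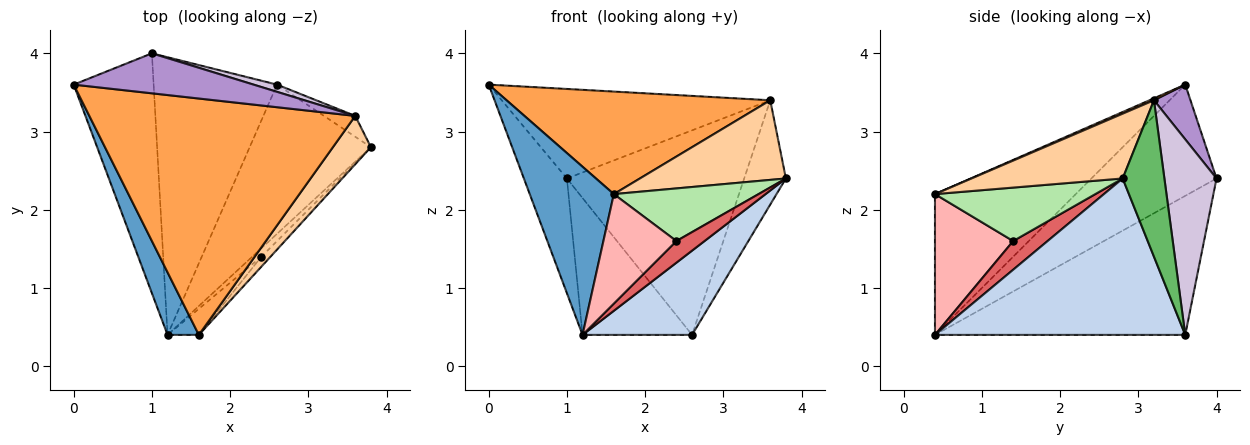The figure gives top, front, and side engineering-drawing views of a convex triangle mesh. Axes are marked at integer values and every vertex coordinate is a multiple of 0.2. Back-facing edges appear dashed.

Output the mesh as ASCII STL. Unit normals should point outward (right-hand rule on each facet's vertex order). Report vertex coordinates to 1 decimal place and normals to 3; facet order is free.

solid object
 facet normal -0.843 -0.504 0.187
  outer loop
   vertex 1.2 0.4 0.4
   vertex 1.6 0.4 2.2
   vertex 0.0 3.6 3.6
  endloop
 endfacet
 facet normal 0.747 -0.327 -0.579
  outer loop
   vertex 1.2 0.4 0.4
   vertex 2.6 3.6 0.4
   vertex 3.8 2.8 2.4
  endloop
 endfacet
 facet normal 0.007 -0.398 0.917
  outer loop
   vertex 3.6 3.2 3.4
   vertex 0.0 3.6 3.6
   vertex 1.6 0.4 2.2
  endloop
 endfacet
 facet normal 0.663 -0.640 0.389
  outer loop
   vertex 3.6 3.2 3.4
   vertex 1.6 0.4 2.2
   vertex 3.8 2.8 2.4
  endloop
 endfacet
 facet normal 0.700 0.700 -0.140
  outer loop
   vertex 3.6 3.2 3.4
   vertex 3.8 2.8 2.4
   vertex 2.6 3.6 0.4
  endloop
 endfacet
 facet normal 0.737 -0.665 -0.126
  outer loop
   vertex 2.4 1.4 1.6
   vertex 3.8 2.8 2.4
   vertex 1.6 0.4 2.2
  endloop
 endfacet
 facet normal 0.752 -0.615 -0.239
  outer loop
   vertex 2.4 1.4 1.6
   vertex 1.2 0.4 0.4
   vertex 3.8 2.8 2.4
  endloop
 endfacet
 facet normal 0.722 -0.673 -0.160
  outer loop
   vertex 2.4 1.4 1.6
   vertex 1.6 0.4 2.2
   vertex 1.2 0.4 0.4
  endloop
 endfacet
 facet normal 0.123 0.906 0.405
  outer loop
   vertex 1.0 4.0 2.4
   vertex 0.0 3.6 3.6
   vertex 3.6 3.2 3.4
  endloop
 endfacet
 facet normal 0.282 0.959 0.034
  outer loop
   vertex 1.0 4.0 2.4
   vertex 3.6 3.2 3.4
   vertex 2.6 3.6 0.4
  endloop
 endfacet
 facet normal -0.782 0.269 -0.562
  outer loop
   vertex 1.0 4.0 2.4
   vertex 1.2 0.4 0.4
   vertex 0.0 3.6 3.6
  endloop
 endfacet
 facet normal -0.711 0.311 -0.631
  outer loop
   vertex 1.0 4.0 2.4
   vertex 2.6 3.6 0.4
   vertex 1.2 0.4 0.4
  endloop
 endfacet
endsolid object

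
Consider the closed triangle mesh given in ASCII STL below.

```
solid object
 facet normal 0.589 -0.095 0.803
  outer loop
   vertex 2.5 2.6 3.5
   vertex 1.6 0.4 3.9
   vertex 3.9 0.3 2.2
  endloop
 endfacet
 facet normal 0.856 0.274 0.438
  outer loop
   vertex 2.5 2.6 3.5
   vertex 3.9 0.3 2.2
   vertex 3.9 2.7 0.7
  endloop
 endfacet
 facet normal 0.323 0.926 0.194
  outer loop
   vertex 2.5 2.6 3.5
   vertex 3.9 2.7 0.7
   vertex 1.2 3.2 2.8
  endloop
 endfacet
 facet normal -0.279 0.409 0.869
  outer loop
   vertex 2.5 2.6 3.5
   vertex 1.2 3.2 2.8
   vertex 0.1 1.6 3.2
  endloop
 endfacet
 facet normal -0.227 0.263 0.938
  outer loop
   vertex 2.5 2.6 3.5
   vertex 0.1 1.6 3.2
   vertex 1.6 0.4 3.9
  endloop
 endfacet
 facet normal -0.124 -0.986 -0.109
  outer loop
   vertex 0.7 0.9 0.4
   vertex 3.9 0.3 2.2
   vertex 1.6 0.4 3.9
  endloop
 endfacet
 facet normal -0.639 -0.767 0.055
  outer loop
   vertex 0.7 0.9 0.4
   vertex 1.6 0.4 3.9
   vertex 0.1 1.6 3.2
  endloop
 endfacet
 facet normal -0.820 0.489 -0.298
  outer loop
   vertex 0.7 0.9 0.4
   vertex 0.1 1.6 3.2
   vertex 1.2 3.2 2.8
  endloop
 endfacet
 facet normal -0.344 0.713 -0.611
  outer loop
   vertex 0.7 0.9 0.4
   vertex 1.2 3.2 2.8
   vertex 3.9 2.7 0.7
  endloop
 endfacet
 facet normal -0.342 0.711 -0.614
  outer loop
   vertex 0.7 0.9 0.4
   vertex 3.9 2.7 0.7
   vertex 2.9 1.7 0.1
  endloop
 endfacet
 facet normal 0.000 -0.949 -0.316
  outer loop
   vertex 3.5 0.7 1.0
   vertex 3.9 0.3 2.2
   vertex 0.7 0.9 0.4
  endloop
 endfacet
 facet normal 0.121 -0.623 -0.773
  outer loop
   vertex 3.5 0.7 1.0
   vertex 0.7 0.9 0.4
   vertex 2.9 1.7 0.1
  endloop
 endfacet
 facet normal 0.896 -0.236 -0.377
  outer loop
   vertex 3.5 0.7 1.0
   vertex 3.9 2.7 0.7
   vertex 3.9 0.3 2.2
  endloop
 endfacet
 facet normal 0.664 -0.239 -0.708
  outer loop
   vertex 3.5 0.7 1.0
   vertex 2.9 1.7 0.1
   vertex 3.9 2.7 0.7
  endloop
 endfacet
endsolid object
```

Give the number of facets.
14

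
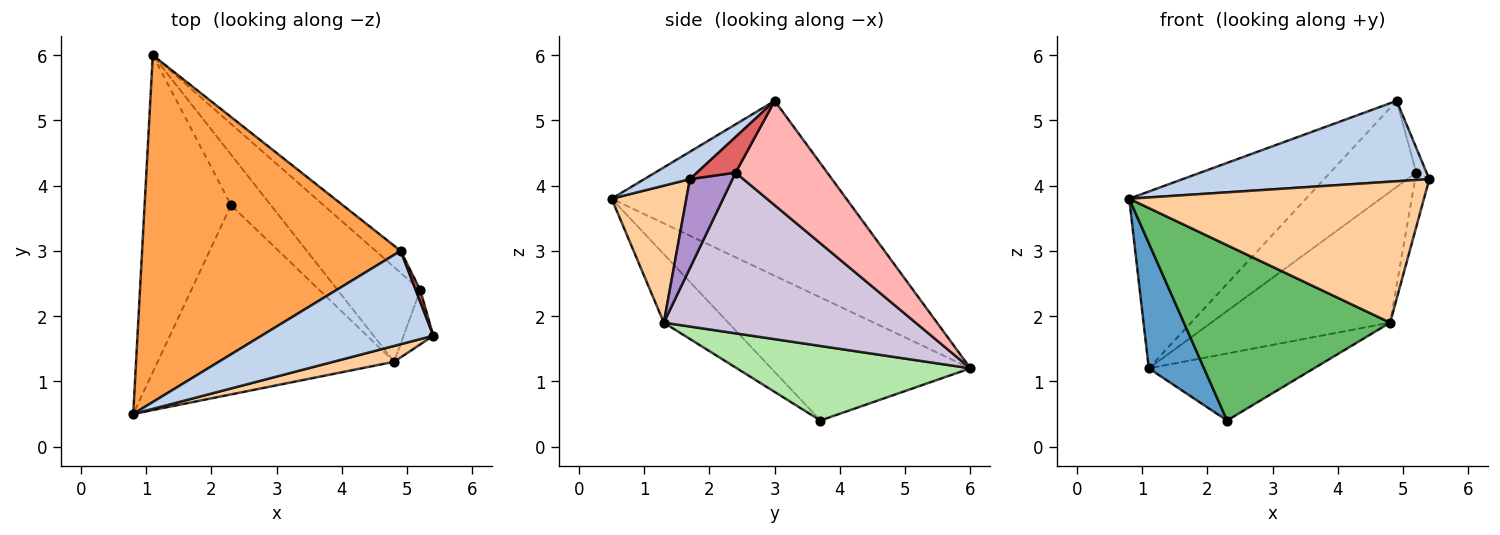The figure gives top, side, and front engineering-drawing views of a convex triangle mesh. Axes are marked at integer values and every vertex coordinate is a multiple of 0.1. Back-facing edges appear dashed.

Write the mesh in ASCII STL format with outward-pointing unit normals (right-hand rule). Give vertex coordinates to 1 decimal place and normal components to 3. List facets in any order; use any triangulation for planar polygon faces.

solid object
 facet normal -0.798 -0.221 -0.560
  outer loop
   vertex 2.3 3.7 0.4
   vertex 0.8 0.5 3.8
   vertex 1.1 6.0 1.2
  endloop
 endfacet
 facet normal 0.120 -0.648 0.752
  outer loop
   vertex 4.9 3.0 5.3
   vertex 0.8 0.5 3.8
   vertex 5.4 1.7 4.1
  endloop
 endfacet
 facet normal -0.516 0.389 0.763
  outer loop
   vertex 4.9 3.0 5.3
   vertex 1.1 6.0 1.2
   vertex 0.8 0.5 3.8
  endloop
 endfacet
 facet normal 0.244 -0.964 0.109
  outer loop
   vertex 4.8 1.3 1.9
   vertex 5.4 1.7 4.1
   vertex 0.8 0.5 3.8
  endloop
 endfacet
 facet normal -0.208 -0.665 -0.717
  outer loop
   vertex 4.8 1.3 1.9
   vertex 0.8 0.5 3.8
   vertex 2.3 3.7 0.4
  endloop
 endfacet
 facet normal 0.748 0.529 -0.400
  outer loop
   vertex 4.8 1.3 1.9
   vertex 2.3 3.7 0.4
   vertex 1.1 6.0 1.2
  endloop
 endfacet
 facet normal 0.959 0.257 0.122
  outer loop
   vertex 5.2 2.4 4.2
   vertex 4.9 3.0 5.3
   vertex 5.4 1.7 4.1
  endloop
 endfacet
 facet normal 0.718 0.674 -0.172
  outer loop
   vertex 5.2 2.4 4.2
   vertex 1.1 6.0 1.2
   vertex 4.9 3.0 5.3
  endloop
 endfacet
 facet normal 0.905 0.302 -0.302
  outer loop
   vertex 5.2 2.4 4.2
   vertex 5.4 1.7 4.1
   vertex 4.8 1.3 1.9
  endloop
 endfacet
 facet normal 0.752 0.534 -0.386
  outer loop
   vertex 5.2 2.4 4.2
   vertex 4.8 1.3 1.9
   vertex 1.1 6.0 1.2
  endloop
 endfacet
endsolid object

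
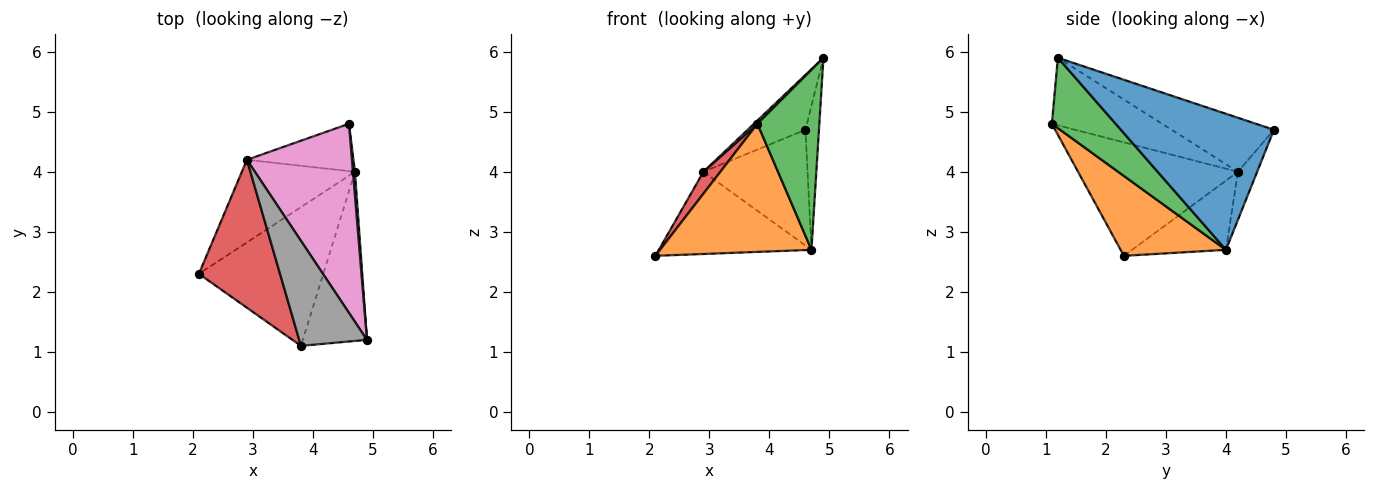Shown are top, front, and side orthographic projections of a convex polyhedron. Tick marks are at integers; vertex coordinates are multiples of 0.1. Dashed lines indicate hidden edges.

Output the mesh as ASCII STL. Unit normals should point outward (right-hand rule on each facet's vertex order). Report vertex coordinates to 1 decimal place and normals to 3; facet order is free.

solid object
 facet normal 0.996 0.088 0.015
  outer loop
   vertex 4.7 4.0 2.7
   vertex 4.6 4.8 4.7
   vertex 4.9 1.2 5.9
  endloop
 endfacet
 facet normal 0.427 -0.614 -0.664
  outer loop
   vertex 4.7 4.0 2.7
   vertex 3.8 1.1 4.8
   vertex 2.1 2.3 2.6
  endloop
 endfacet
 facet normal 0.600 -0.583 -0.547
  outer loop
   vertex 4.7 4.0 2.7
   vertex 4.9 1.2 5.9
   vertex 3.8 1.1 4.8
  endloop
 endfacet
 facet normal -0.810 -0.086 0.579
  outer loop
   vertex 2.9 4.2 4.0
   vertex 2.1 2.3 2.6
   vertex 3.8 1.1 4.8
  endloop
 endfacet
 facet normal -0.398 0.647 -0.651
  outer loop
   vertex 2.9 4.2 4.0
   vertex 4.7 4.0 2.7
   vertex 2.1 2.3 2.6
  endloop
 endfacet
 facet normal -0.168 0.912 -0.373
  outer loop
   vertex 2.9 4.2 4.0
   vertex 4.6 4.8 4.7
   vertex 4.7 4.0 2.7
  endloop
 endfacet
 facet normal -0.443 0.250 0.861
  outer loop
   vertex 2.9 4.2 4.0
   vertex 4.9 1.2 5.9
   vertex 4.6 4.8 4.7
  endloop
 endfacet
 facet normal -0.706 -0.022 0.708
  outer loop
   vertex 2.9 4.2 4.0
   vertex 3.8 1.1 4.8
   vertex 4.9 1.2 5.9
  endloop
 endfacet
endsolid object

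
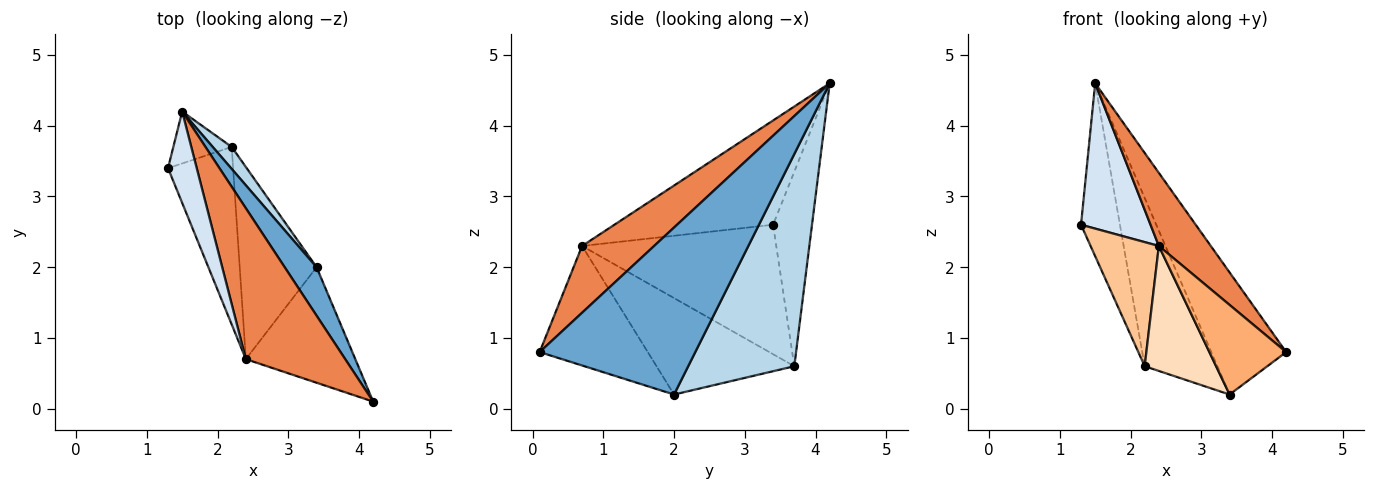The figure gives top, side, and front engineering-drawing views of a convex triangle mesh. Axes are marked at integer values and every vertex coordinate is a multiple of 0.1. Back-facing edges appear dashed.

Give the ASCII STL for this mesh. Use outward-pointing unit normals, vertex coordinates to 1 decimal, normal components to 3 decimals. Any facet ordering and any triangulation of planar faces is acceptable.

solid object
 facet normal 0.888 0.427 0.170
  outer loop
   vertex 3.4 2.0 0.2
   vertex 1.5 4.2 4.6
   vertex 4.2 0.1 0.8
  endloop
 endfacet
 facet normal -0.692 0.692 -0.208
  outer loop
   vertex 2.2 3.7 0.6
   vertex 1.3 3.4 2.6
   vertex 1.5 4.2 4.6
  endloop
 endfacet
 facet normal 0.823 0.564 0.074
  outer loop
   vertex 2.2 3.7 0.6
   vertex 1.5 4.2 4.6
   vertex 3.4 2.0 0.2
  endloop
 endfacet
 facet normal -0.888 -0.389 0.244
  outer loop
   vertex 2.4 0.7 2.3
   vertex 1.5 4.2 4.6
   vertex 1.3 3.4 2.6
  endloop
 endfacet
 facet normal 0.517 -0.373 0.770
  outer loop
   vertex 2.4 0.7 2.3
   vertex 4.2 0.1 0.8
   vertex 1.5 4.2 4.6
  endloop
 endfacet
 facet normal -0.653 -0.464 -0.598
  outer loop
   vertex 2.4 0.7 2.3
   vertex 3.4 2.0 0.2
   vertex 4.2 0.1 0.8
  endloop
 endfacet
 facet normal -0.852 -0.300 -0.429
  outer loop
   vertex 2.4 0.7 2.3
   vertex 1.3 3.4 2.6
   vertex 2.2 3.7 0.6
  endloop
 endfacet
 facet normal -0.725 -0.376 -0.578
  outer loop
   vertex 2.4 0.7 2.3
   vertex 2.2 3.7 0.6
   vertex 3.4 2.0 0.2
  endloop
 endfacet
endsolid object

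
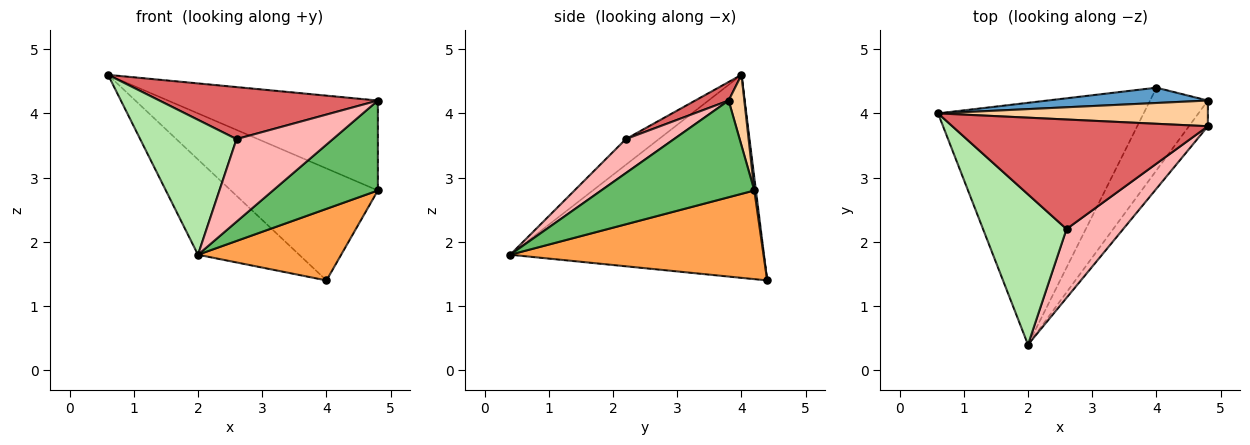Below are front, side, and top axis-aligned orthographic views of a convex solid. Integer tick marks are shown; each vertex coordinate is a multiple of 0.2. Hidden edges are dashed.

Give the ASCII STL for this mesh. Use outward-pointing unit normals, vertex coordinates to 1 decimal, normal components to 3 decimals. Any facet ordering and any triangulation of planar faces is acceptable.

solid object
 facet normal 0.011 0.991 0.135
  outer loop
   vertex 4.0 4.4 1.4
   vertex 0.6 4.0 4.6
   vertex 4.8 4.2 2.8
  endloop
 endfacet
 facet normal -0.677 0.270 -0.685
  outer loop
   vertex 4.0 4.4 1.4
   vertex 2.0 0.4 1.8
   vertex 0.6 4.0 4.6
  endloop
 endfacet
 facet normal 0.757 -0.428 -0.494
  outer loop
   vertex 4.0 4.4 1.4
   vertex 4.8 4.2 2.8
   vertex 2.0 0.4 1.8
  endloop
 endfacet
 facet normal 0.072 0.959 0.274
  outer loop
   vertex 4.8 3.8 4.2
   vertex 4.8 4.2 2.8
   vertex 0.6 4.0 4.6
  endloop
 endfacet
 facet normal 0.814 -0.558 -0.159
  outer loop
   vertex 4.8 3.8 4.2
   vertex 2.0 0.4 1.8
   vertex 4.8 4.2 2.8
  endloop
 endfacet
 facet normal -0.223 -0.651 0.725
  outer loop
   vertex 2.6 2.2 3.6
   vertex 0.6 4.0 4.6
   vertex 2.0 0.4 1.8
  endloop
 endfacet
 facet normal 0.065 -0.428 0.901
  outer loop
   vertex 2.6 2.2 3.6
   vertex 4.8 3.8 4.2
   vertex 0.6 4.0 4.6
  endloop
 endfacet
 facet normal 0.359 -0.717 0.598
  outer loop
   vertex 2.6 2.2 3.6
   vertex 2.0 0.4 1.8
   vertex 4.8 3.8 4.2
  endloop
 endfacet
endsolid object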